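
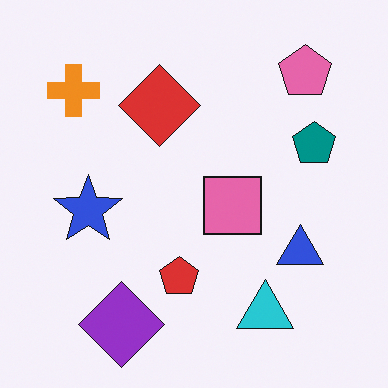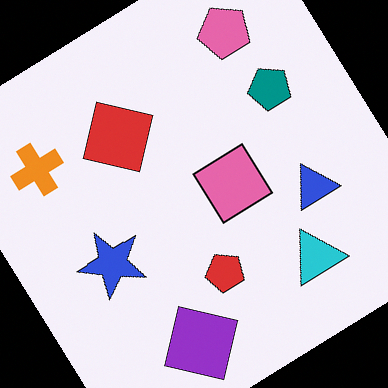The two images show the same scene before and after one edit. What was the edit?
The transformation is: rotated counter-clockwise by a large amount — several tens of degrees.

Every shape is tilted by the same angle and the image corners show triangular fill wedges — a whole-image rotation by a non-right angle.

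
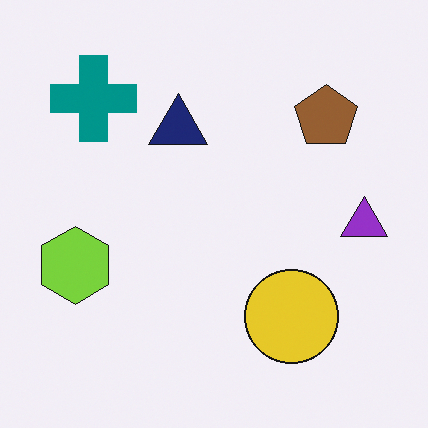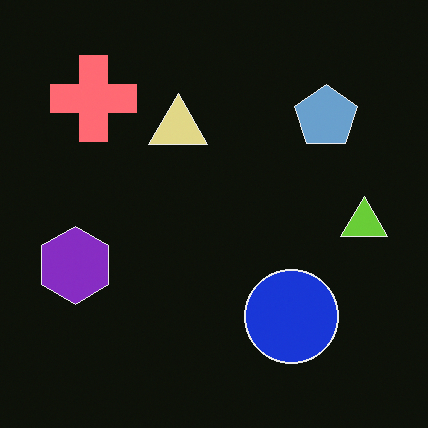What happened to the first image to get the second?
This is the original image color-inverted (negative).

The light background has become dark and every shape's color is its complement — a photographic negative.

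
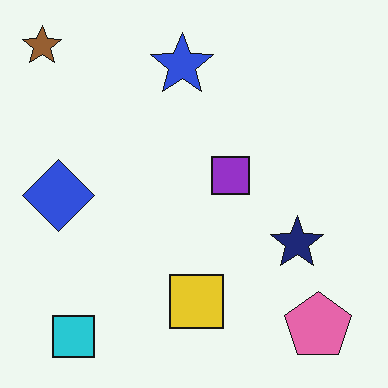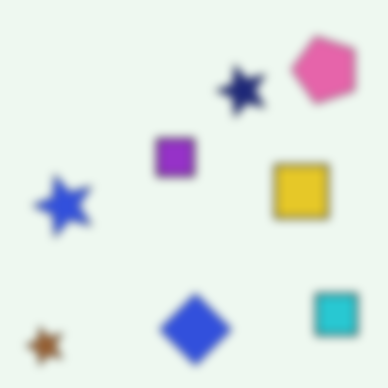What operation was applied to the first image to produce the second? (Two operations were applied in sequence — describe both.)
This is the original image rotated 90° counter-clockwise, then moderately blurred.

The brown star sits in the top-left of the first image and the bottom-left of the second — consistent with a whole-image 90° counter-clockwise rotation. Shape edges and outlines are uniformly softened across the whole image.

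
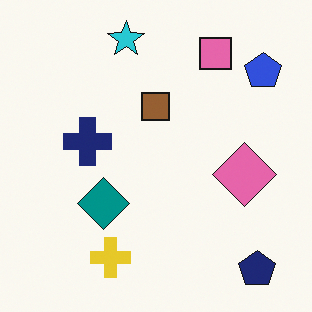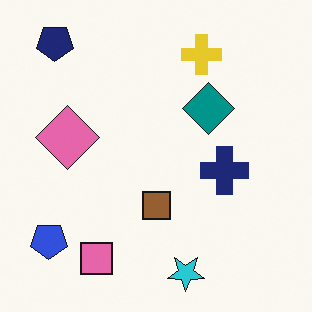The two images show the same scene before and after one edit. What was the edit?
Rotated 180°.

The navy pentagon sits in the bottom-right of the first image and the top-left of the second — consistent with a whole-image 180° rotation.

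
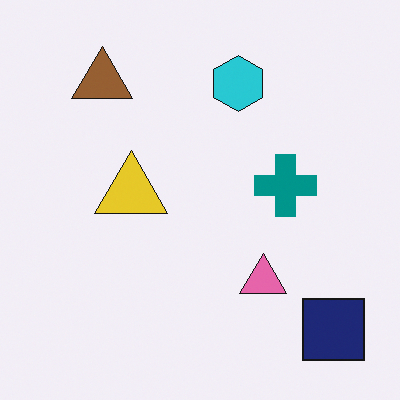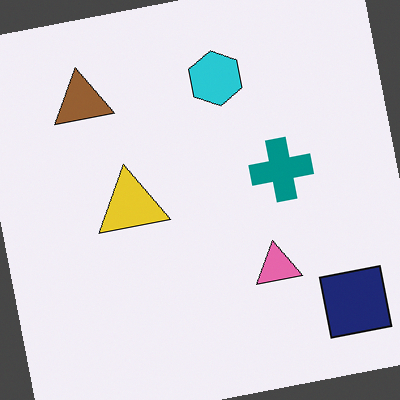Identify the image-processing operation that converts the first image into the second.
Rotated counter-clockwise by a slight angle.

Every shape is tilted by the same angle and the image corners show triangular fill wedges — a whole-image rotation by a non-right angle.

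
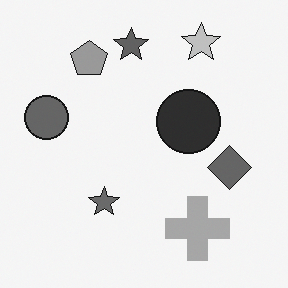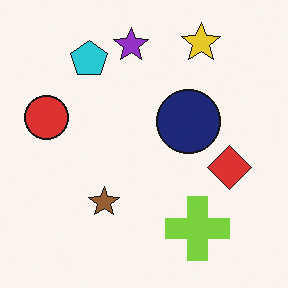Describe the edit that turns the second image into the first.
This is the original image converted to grayscale.

All color is removed — every shape is now a shade of grey.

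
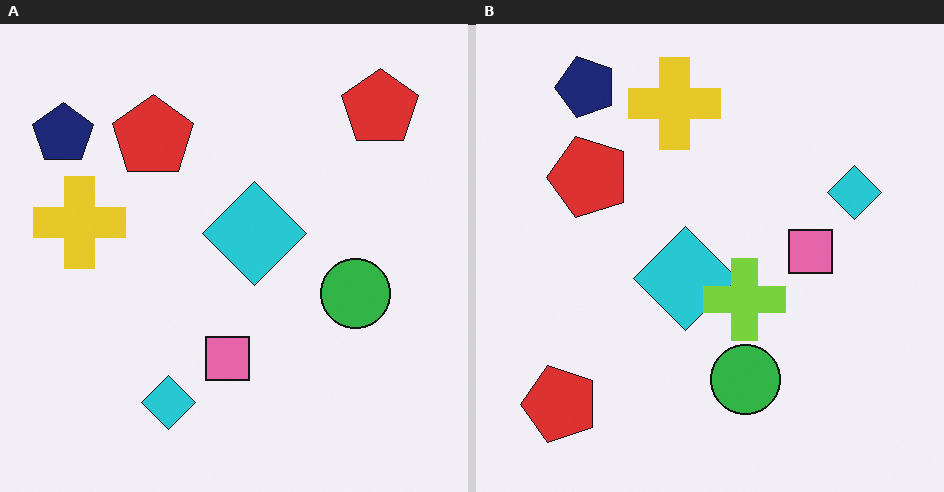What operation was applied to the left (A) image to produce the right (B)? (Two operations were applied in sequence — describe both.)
The image was transposed (reflected across the top-left ↔ bottom-right diagonal), then overlaid with an additional lime cross.

Shapes have swapped their row and column positions — what was in the top-right is now in the bottom-left — a diagonal reflection. A lime cross appears in the right (B) image that is absent from the left (A).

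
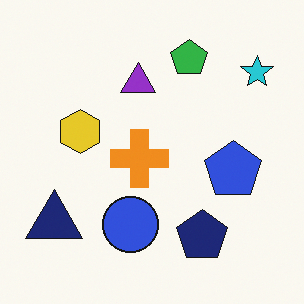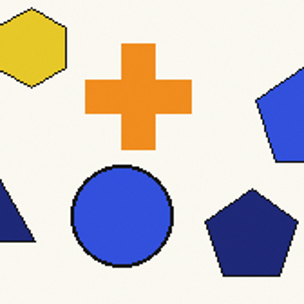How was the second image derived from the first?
The transformation is: cropped to a noticeably smaller region and rescaled.

The visible shapes are larger and the field of view is narrower; shapes near the original edges may be partly or wholly outside the frame — a crop-and-rescale.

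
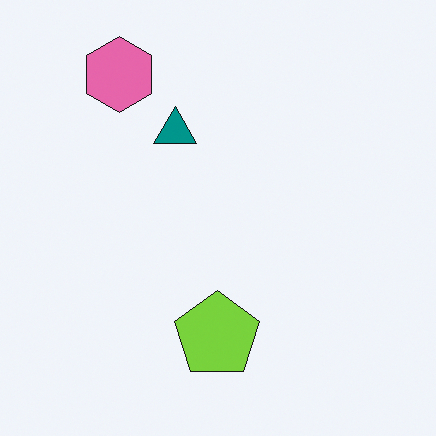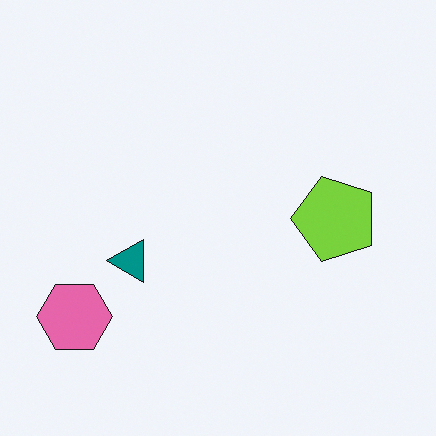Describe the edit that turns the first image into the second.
This is the original image rotated 90° counter-clockwise.

The pink hexagon sits in the top-left of the first image and the bottom-left of the second — consistent with a whole-image 90° counter-clockwise rotation.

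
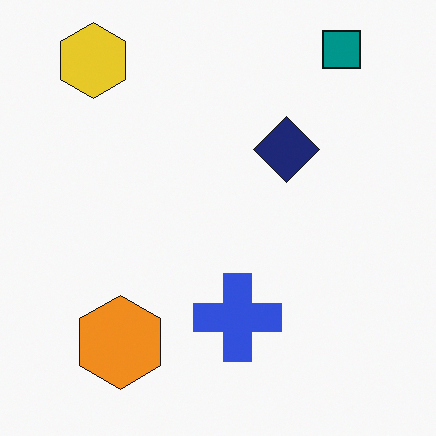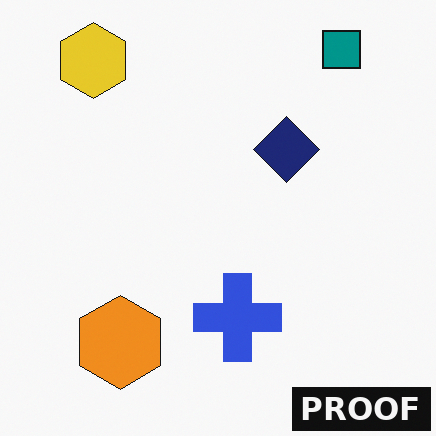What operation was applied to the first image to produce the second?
The image was watermarked with the text "PROOF" in the lower-right corner.

A dark label reading "PROOF" appears in the lower-right corner.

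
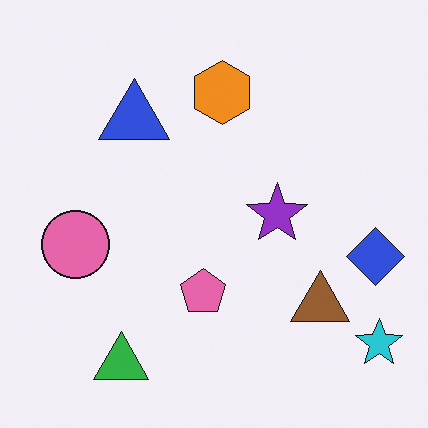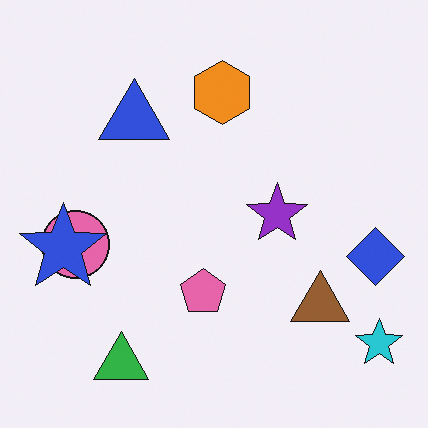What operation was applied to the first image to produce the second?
It was overlaid with an additional blue star.

A blue star appears in the second image that is absent from the first.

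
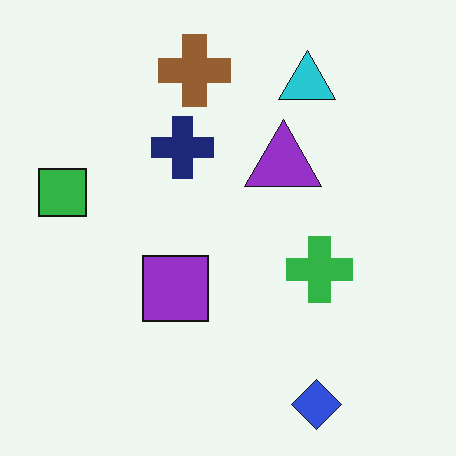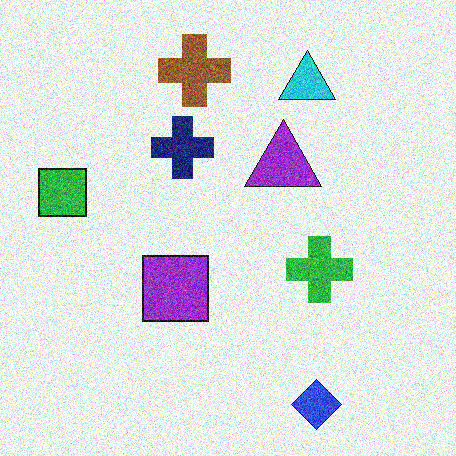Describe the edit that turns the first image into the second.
The transformation is: degraded with heavy additive noise.

Random speckle covers the whole image, including the flat background.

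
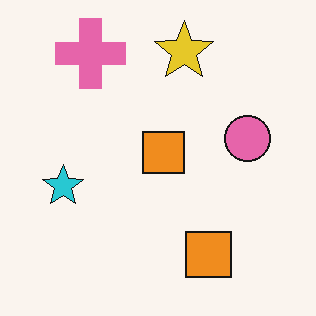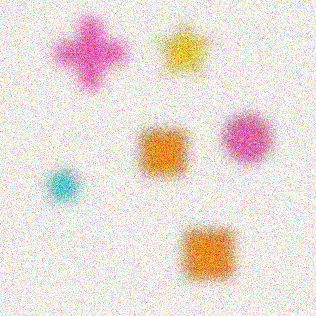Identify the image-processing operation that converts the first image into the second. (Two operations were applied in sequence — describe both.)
The image was strongly gaussian-blurred, then degraded with heavy additive noise.

Shape edges and outlines are uniformly softened across the whole image. Random speckle covers the whole image, including the flat background.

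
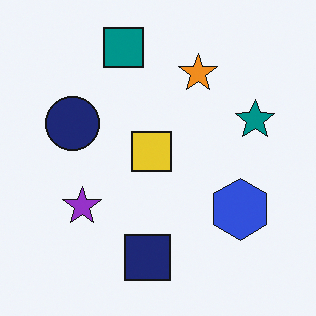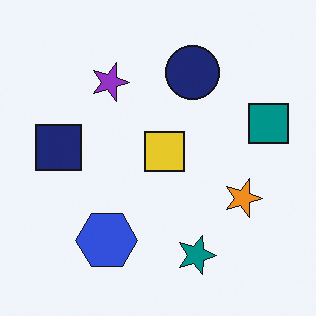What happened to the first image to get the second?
Rotated 90° clockwise.

The teal square sits in the top of the first image and the right of the second — consistent with a whole-image 90° clockwise rotation.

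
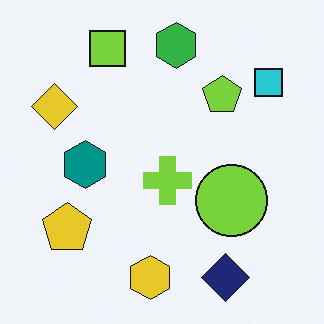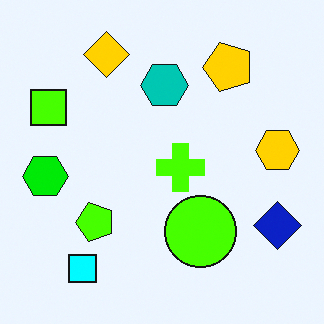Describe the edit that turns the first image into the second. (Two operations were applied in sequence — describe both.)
The second image is the first heavily oversaturated, then transposed (reflected across the top-left ↔ bottom-right diagonal).

All colors are more vivid — a global saturation change. Shapes have swapped their row and column positions — what was in the top-right is now in the bottom-left — a diagonal reflection.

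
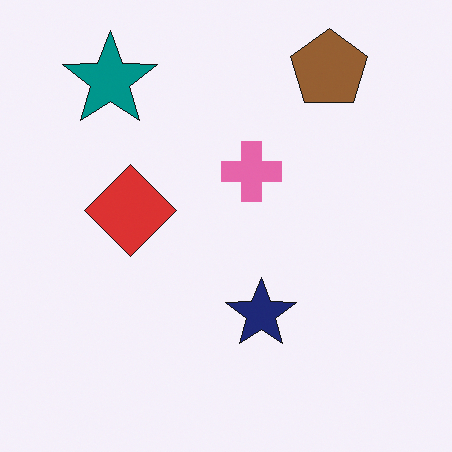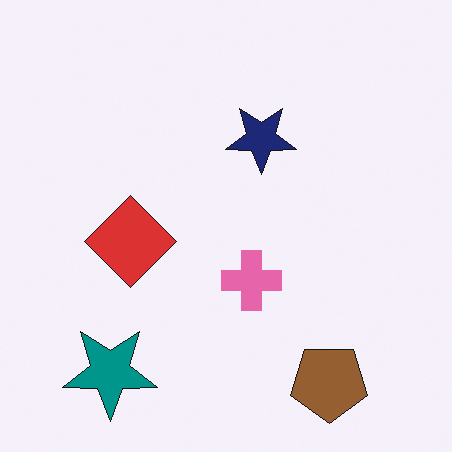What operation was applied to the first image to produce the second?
The image was flipped vertically (top ↔ bottom).

The brown pentagon is in the top-right of the first image and the bottom-right of the second — shapes on opposite sides of the horizontal midline have swapped in a mirror flip.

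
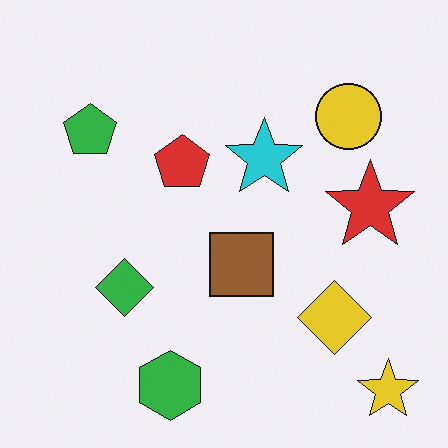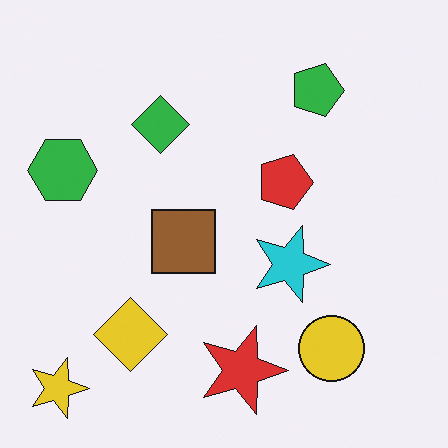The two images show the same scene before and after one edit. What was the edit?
It was rotated 90° clockwise.

The yellow star sits in the bottom-right of the first image and the bottom-left of the second — consistent with a whole-image 90° clockwise rotation.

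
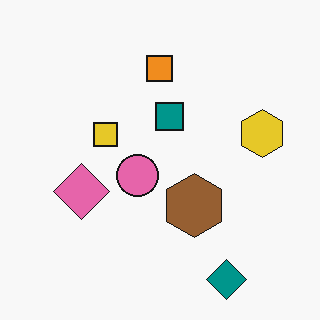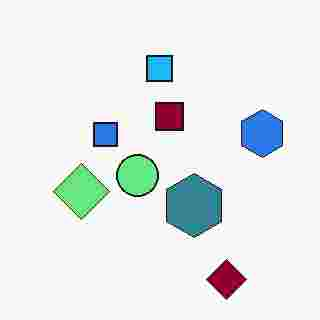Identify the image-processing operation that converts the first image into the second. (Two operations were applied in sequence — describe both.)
The second image is the first hue-shifted through roughly half the color wheel, then heavily JPEG-compressed with obvious blocking artifacts.

Every shape's color has rotated by the same amount around the hue wheel — a uniform hue shift. Blocky 8×8 compression artifacts appear around shape edges and the flat background shows ringing — characteristic JPEG degradation.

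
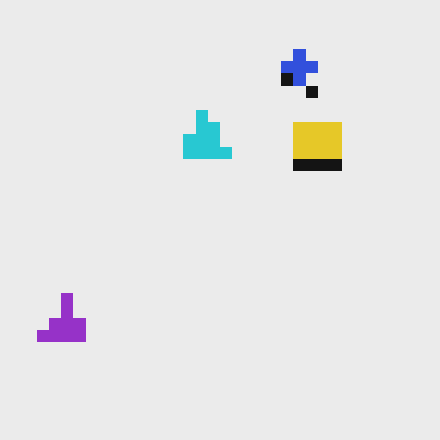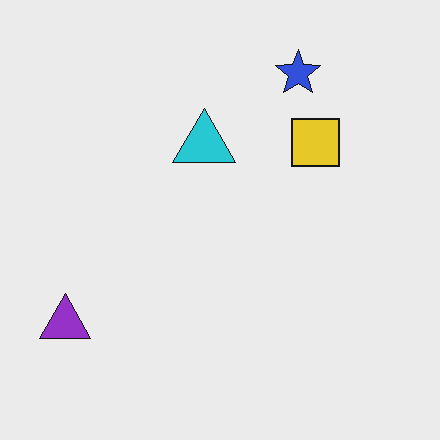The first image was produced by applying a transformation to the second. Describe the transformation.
Coarsely pixelated.

Shapes are reduced to large square blocks; fine edges and outlines are lost — a downscale-then-upscale (mosaic) effect.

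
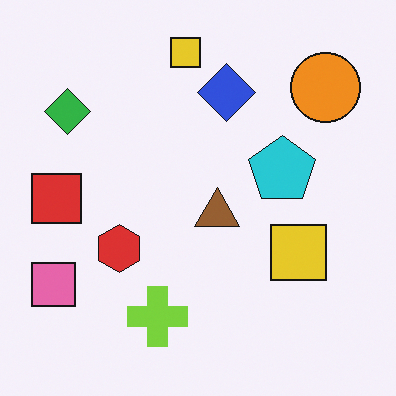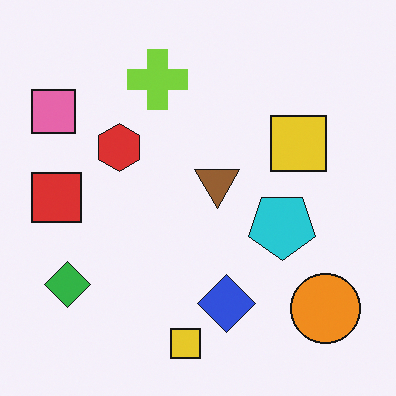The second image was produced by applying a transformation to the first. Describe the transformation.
The transformation is: flipped vertically (top ↔ bottom).

The lime cross is in the bottom of the first image and the top of the second — shapes on opposite sides of the horizontal midline have swapped in a mirror flip.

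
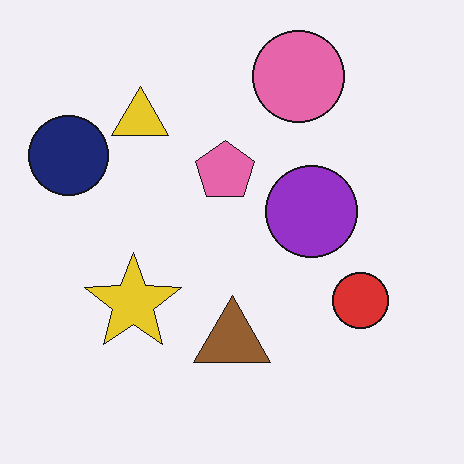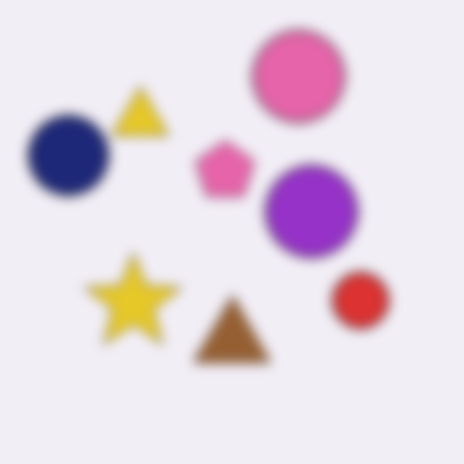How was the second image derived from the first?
The transformation is: heavily blurred.

Shape edges and outlines are uniformly softened across the whole image.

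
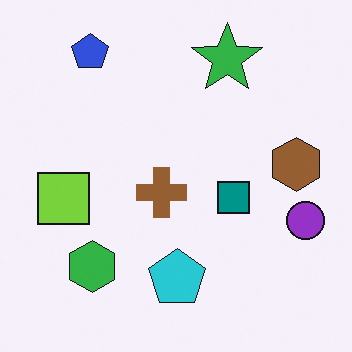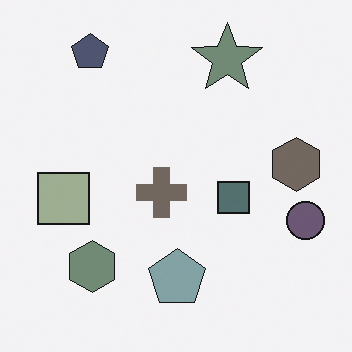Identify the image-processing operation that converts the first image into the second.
The transformation is: made much more muted (saturation change).

All colors are more muted and greyish — a global saturation change.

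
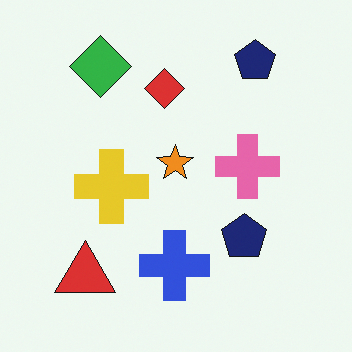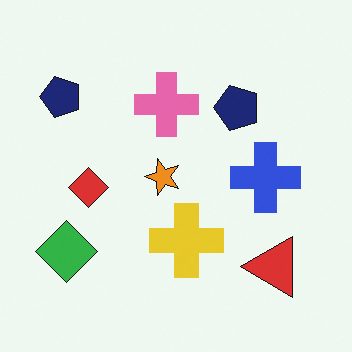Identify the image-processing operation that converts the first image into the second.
It was rotated 90° counter-clockwise.

The red triangle sits in the bottom-left of the first image and the bottom-right of the second — consistent with a whole-image 90° counter-clockwise rotation.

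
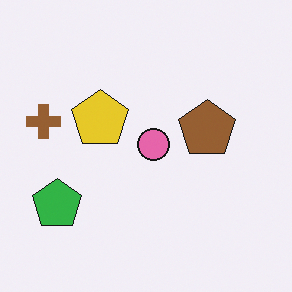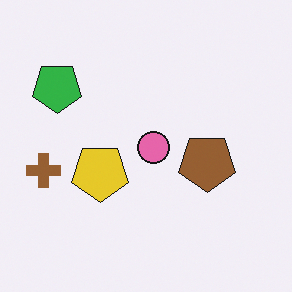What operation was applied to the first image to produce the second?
This is the original image flipped vertically (top ↔ bottom).

The green pentagon is in the bottom-left of the first image and the top-left of the second — shapes on opposite sides of the horizontal midline have swapped in a mirror flip.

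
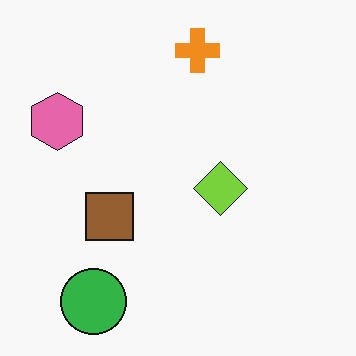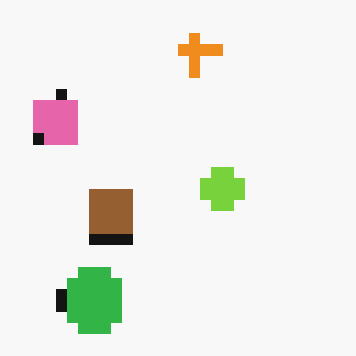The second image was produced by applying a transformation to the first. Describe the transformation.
The transformation is: heavily pixelated into large blocks.

Shapes are reduced to large square blocks; fine edges and outlines are lost — a downscale-then-upscale (mosaic) effect.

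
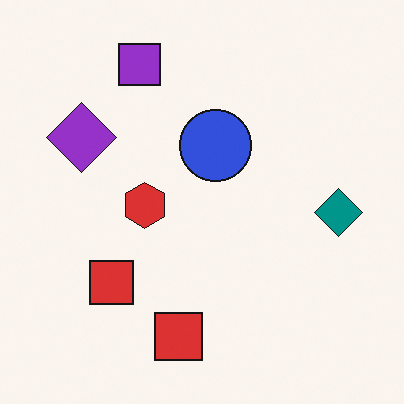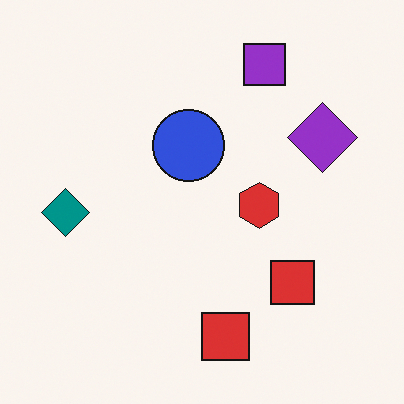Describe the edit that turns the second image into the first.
The first image is the second flipped horizontally (left ↔ right).

The teal diamond is in the left of the second image and the right of the first — shapes on opposite sides of the vertical midline have swapped in a mirror flip.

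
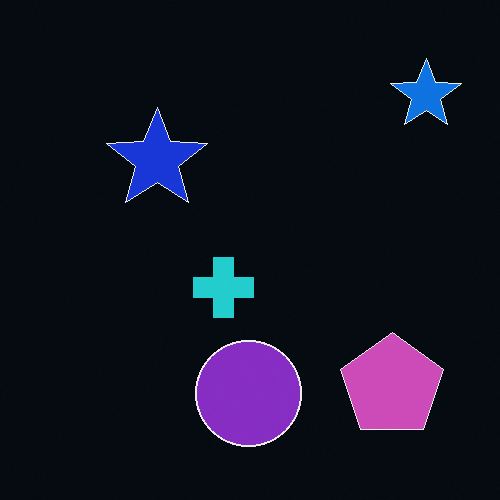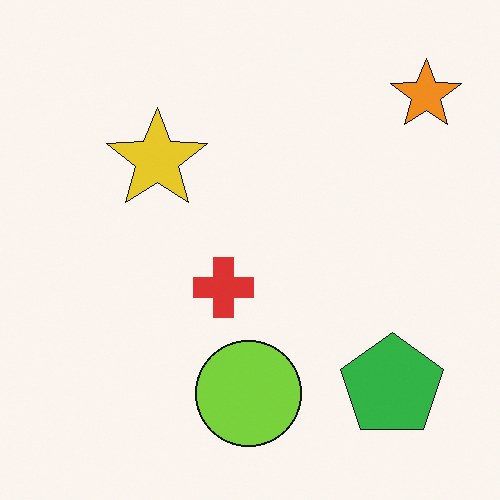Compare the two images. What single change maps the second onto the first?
Color-inverted (negative).

The light background has become dark and every shape's color is its complement — a photographic negative.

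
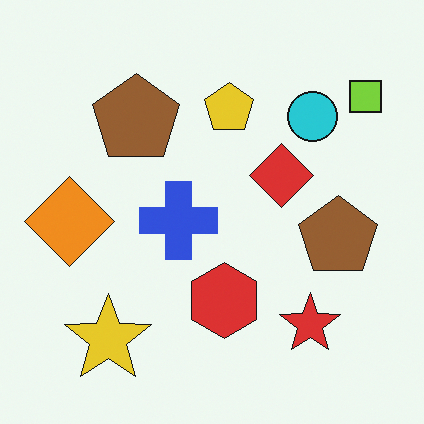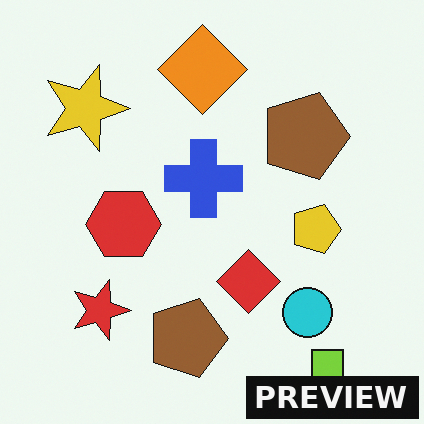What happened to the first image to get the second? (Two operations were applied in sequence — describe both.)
The transformation is: rotated 90° clockwise, then watermarked with the text "PREVIEW" in the lower-right corner.

The lime square sits in the top-right of the first image and the bottom-right of the second — consistent with a whole-image 90° clockwise rotation. A dark label reading "PREVIEW" appears in the lower-right corner.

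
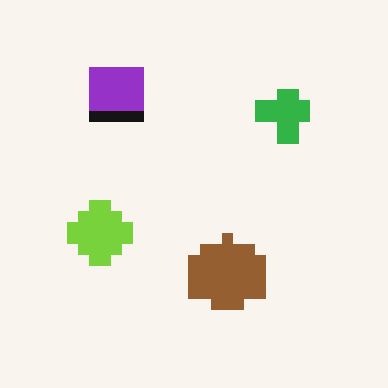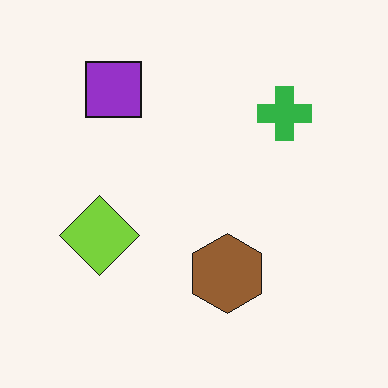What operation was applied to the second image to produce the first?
The transformation is: heavily pixelated into large blocks.

Shapes are reduced to large square blocks; fine edges and outlines are lost — a downscale-then-upscale (mosaic) effect.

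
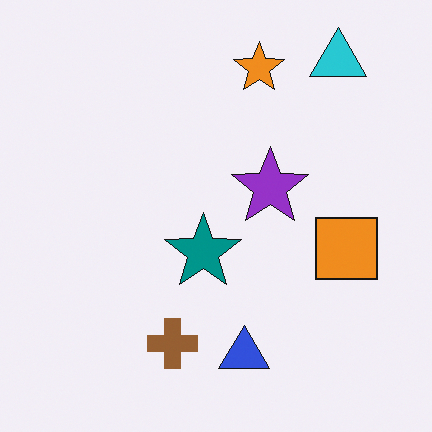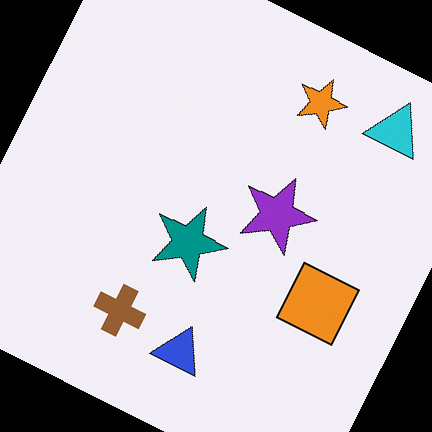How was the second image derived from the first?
The transformation is: rotated clockwise by a moderate amount.

Every shape is tilted by the same angle and the image corners show triangular fill wedges — a whole-image rotation by a non-right angle.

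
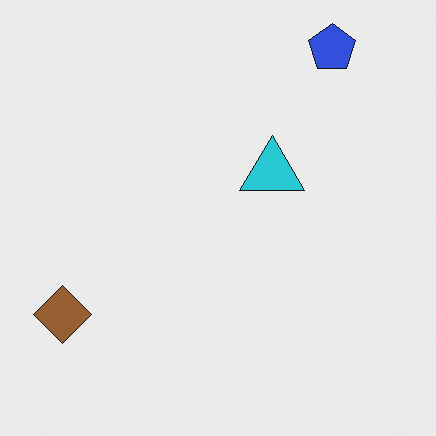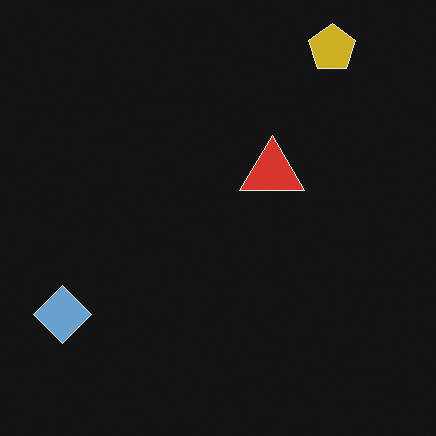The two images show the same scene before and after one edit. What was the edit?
The transformation is: color-inverted (negative).

The light background has become dark and every shape's color is its complement — a photographic negative.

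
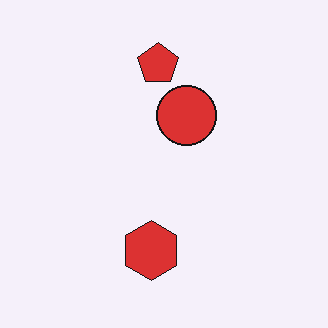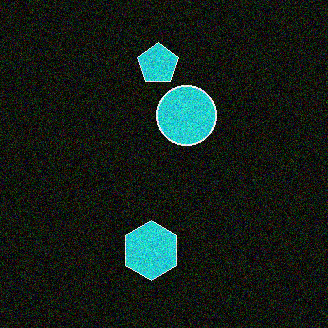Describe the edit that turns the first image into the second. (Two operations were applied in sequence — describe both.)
The image was color-inverted (negative), then degraded with visible gaussian noise.

The light background has become dark and every shape's color is its complement — a photographic negative. Random speckle covers the whole image, including the flat background.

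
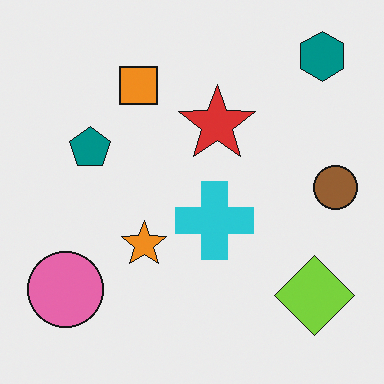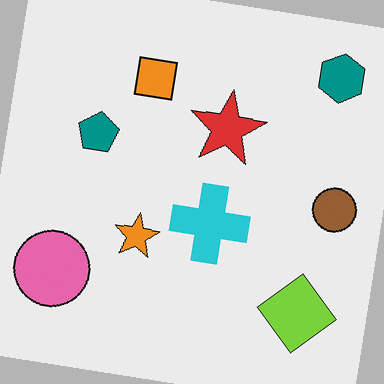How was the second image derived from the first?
The second image is the first rotated clockwise by a few degrees.

Every shape is tilted by the same angle and the image corners show triangular fill wedges — a whole-image rotation by a non-right angle.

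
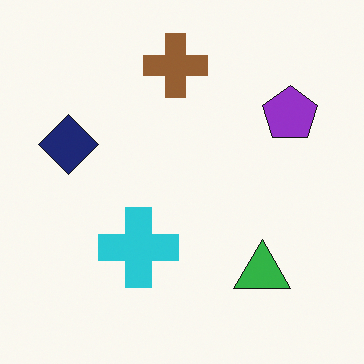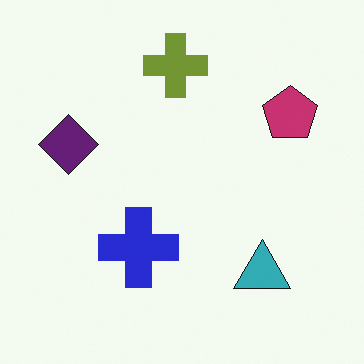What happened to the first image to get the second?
The second image is the first hue-shifted by a small amount.

Every shape's color has rotated by the same amount around the hue wheel — a uniform hue shift.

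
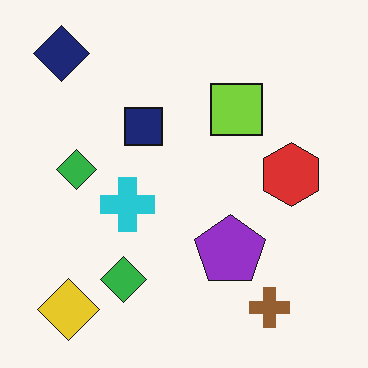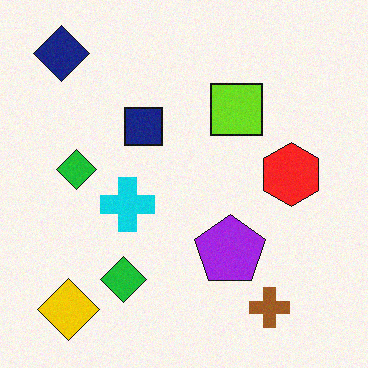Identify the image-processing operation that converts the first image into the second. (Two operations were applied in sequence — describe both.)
The transformation is: degraded with subtle gaussian noise, then slightly oversaturated.

Random speckle covers the whole image, including the flat background. All colors are more vivid — a global saturation change.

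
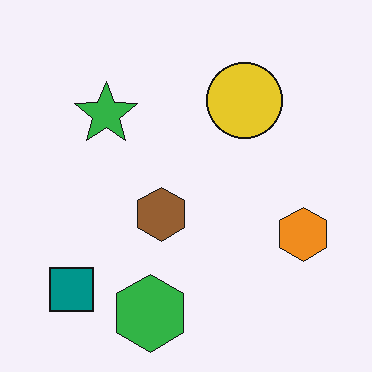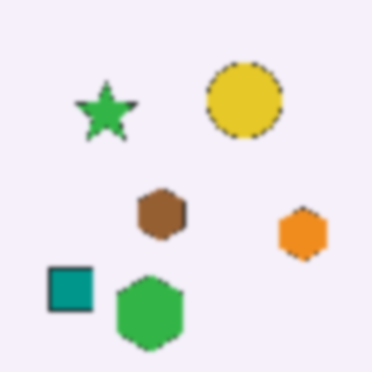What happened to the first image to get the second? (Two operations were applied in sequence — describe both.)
The image was mildly pixelated, then given a subtle gaussian blur.

Shapes are reduced to large square blocks; fine edges and outlines are lost — a downscale-then-upscale (mosaic) effect. Shape edges and outlines are uniformly softened across the whole image.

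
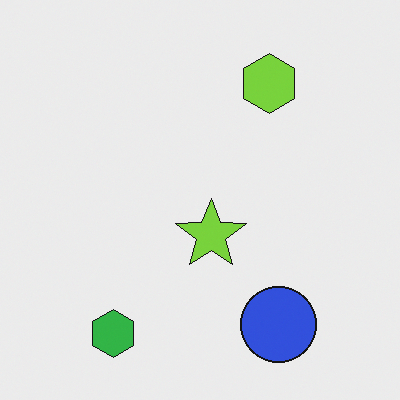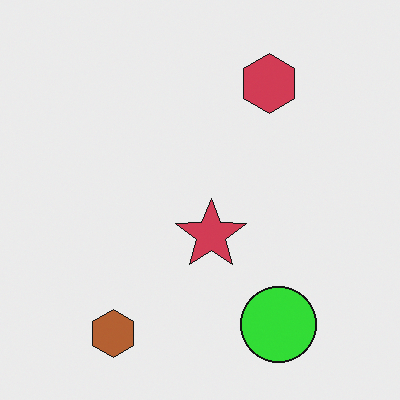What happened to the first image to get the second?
This is the original image hue-shifted by a large amount.

Every shape's color has rotated by the same amount around the hue wheel — a uniform hue shift.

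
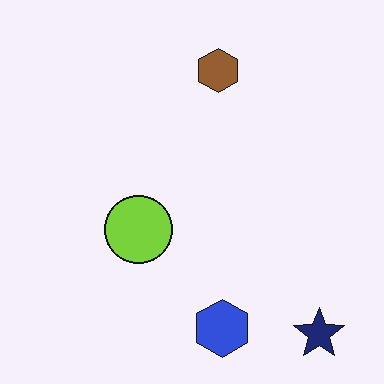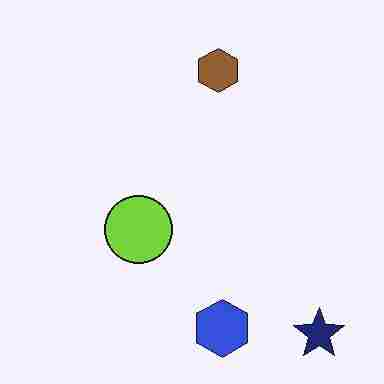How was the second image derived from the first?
It was degraded with heavy JPEG compression.

Blocky 8×8 compression artifacts appear around shape edges and the flat background shows ringing — characteristic JPEG degradation.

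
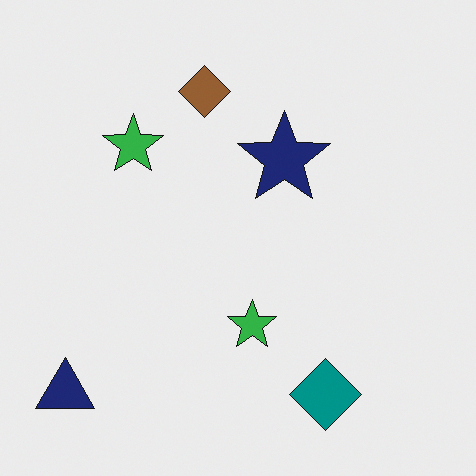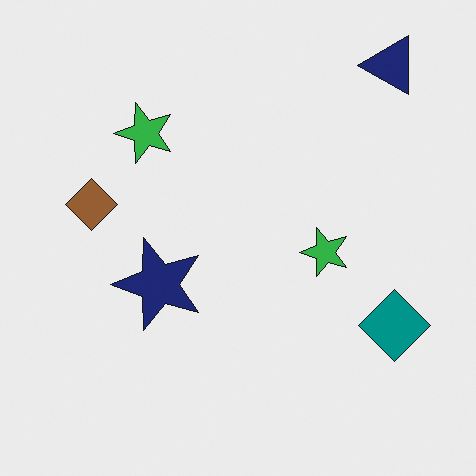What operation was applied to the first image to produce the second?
This is the original image transposed (reflected across the top-left ↔ bottom-right diagonal).

Shapes have swapped their row and column positions — what was in the top-right is now in the bottom-left — a diagonal reflection.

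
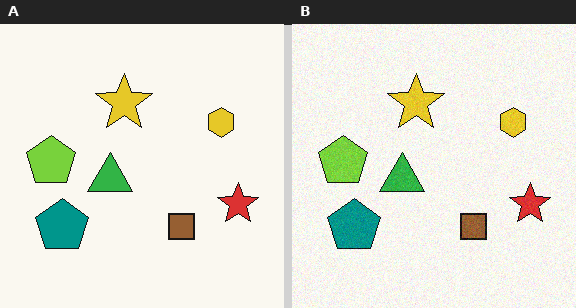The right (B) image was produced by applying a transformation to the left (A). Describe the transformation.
It was degraded with subtle gaussian noise.

Random speckle covers the whole image, including the flat background.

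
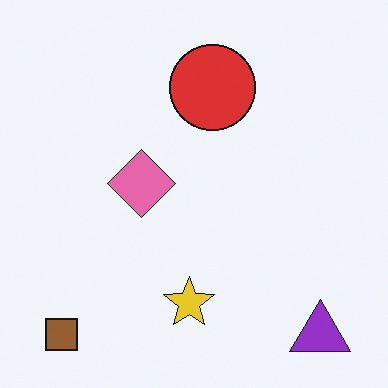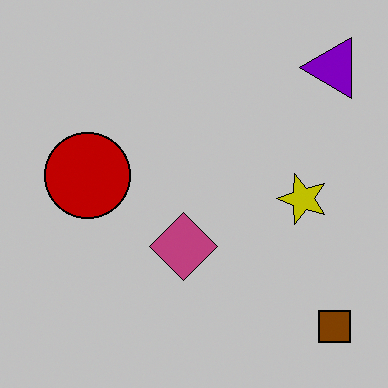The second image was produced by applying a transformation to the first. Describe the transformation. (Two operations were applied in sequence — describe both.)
It was rotated 90° counter-clockwise, then aggressively posterized.

The brown square sits in the bottom-left of the first image and the bottom-right of the second — consistent with a whole-image 90° counter-clockwise rotation. Each flat color has snapped to a coarser quantized level — most visibly, the near-white background has dropped to a flat grey.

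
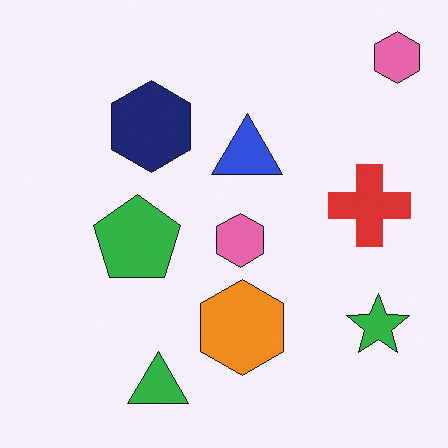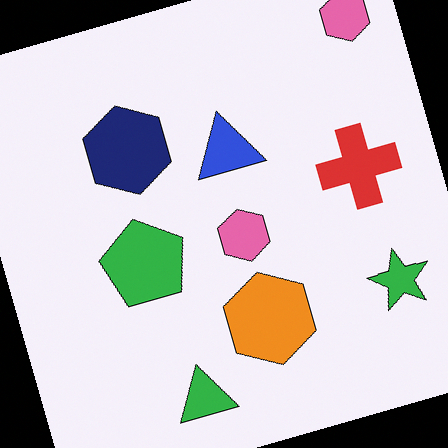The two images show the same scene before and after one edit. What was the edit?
Rotated counter-clockwise by a clearly visible amount.

Every shape is tilted by the same angle and the image corners show triangular fill wedges — a whole-image rotation by a non-right angle.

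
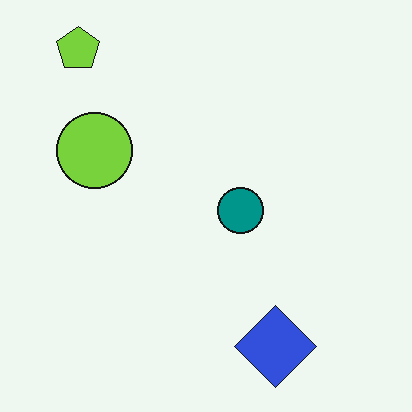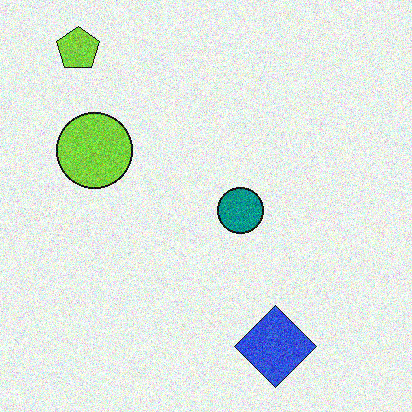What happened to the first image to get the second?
It was degraded with visible gaussian noise.

Random speckle covers the whole image, including the flat background.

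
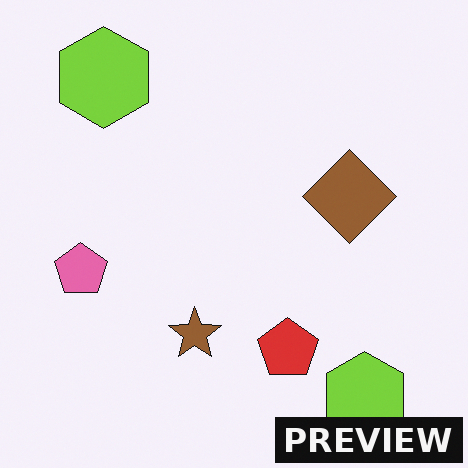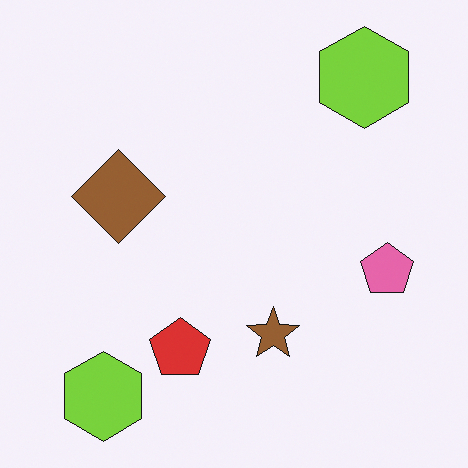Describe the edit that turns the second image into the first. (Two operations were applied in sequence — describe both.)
The image was flipped horizontally (left ↔ right), then watermarked with the text "PREVIEW" in the lower-right corner.

The pink pentagon is in the right of the second image and the left of the first — shapes on opposite sides of the vertical midline have swapped in a mirror flip. A dark label reading "PREVIEW" appears in the lower-right corner.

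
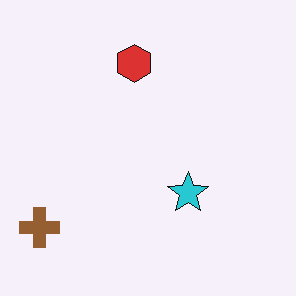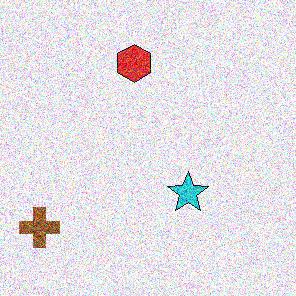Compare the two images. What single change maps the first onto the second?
The image was degraded with strong gaussian noise.

Random speckle covers the whole image, including the flat background.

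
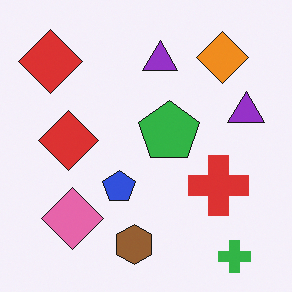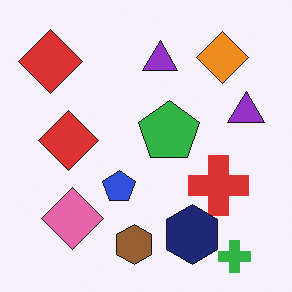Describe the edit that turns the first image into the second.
This is the original image overlaid with an additional navy hexagon.

A navy hexagon appears in the second image that is absent from the first.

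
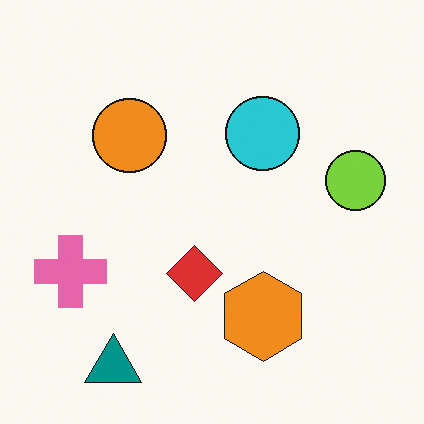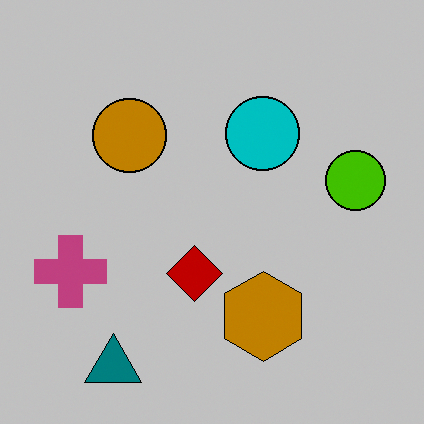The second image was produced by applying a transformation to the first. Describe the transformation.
It was heavily posterized to just a handful of flat colors.

Each flat color has snapped to a coarser quantized level — most visibly, the near-white background has dropped to a flat grey.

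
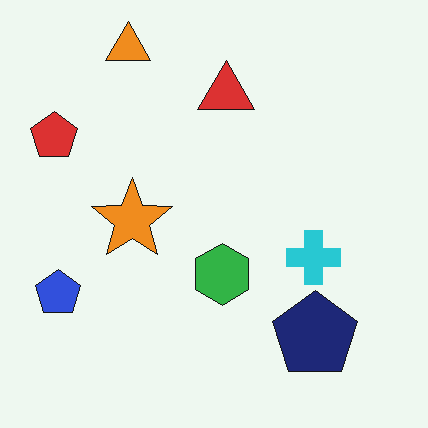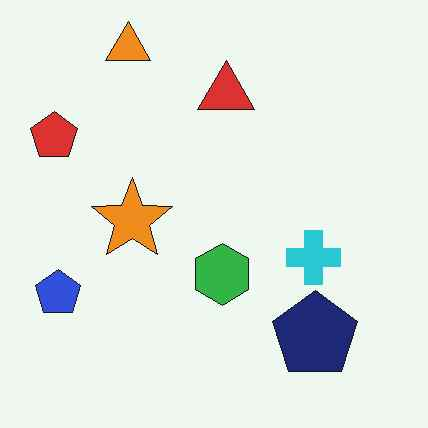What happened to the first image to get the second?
Given moderate JPEG compression.

Blocky 8×8 compression artifacts appear around shape edges and the flat background shows ringing — characteristic JPEG degradation.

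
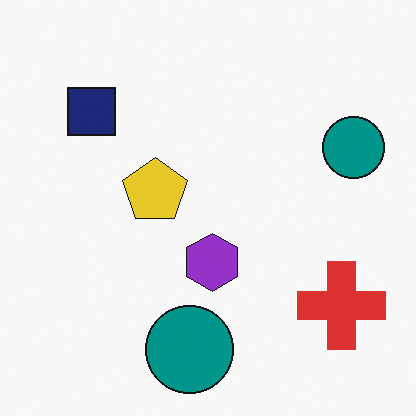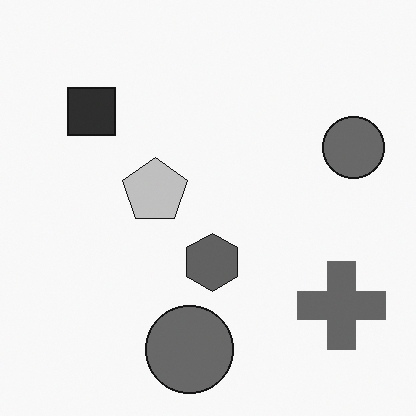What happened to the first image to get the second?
It was converted to grayscale.

All color is removed — every shape is now a shade of grey.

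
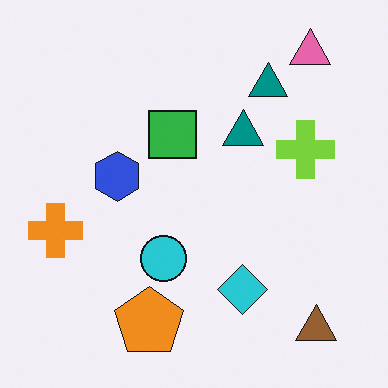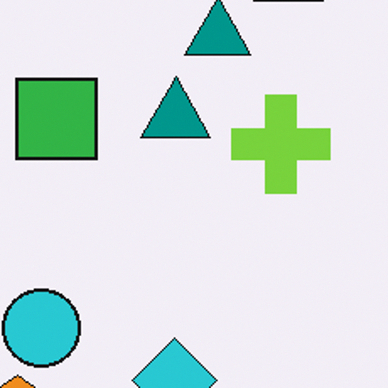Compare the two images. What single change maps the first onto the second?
The transformation is: cropped tightly and scaled back up.

The visible shapes are larger and the field of view is narrower; shapes near the original edges may be partly or wholly outside the frame — a crop-and-rescale.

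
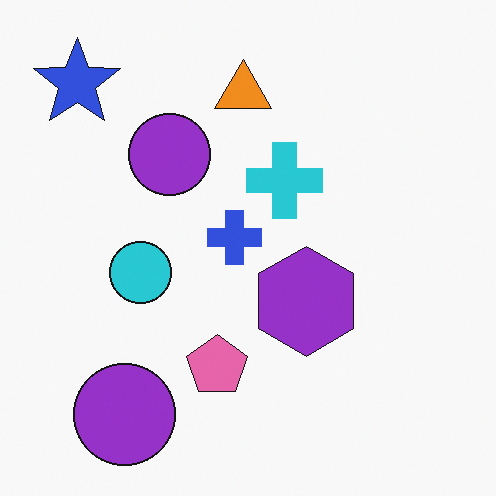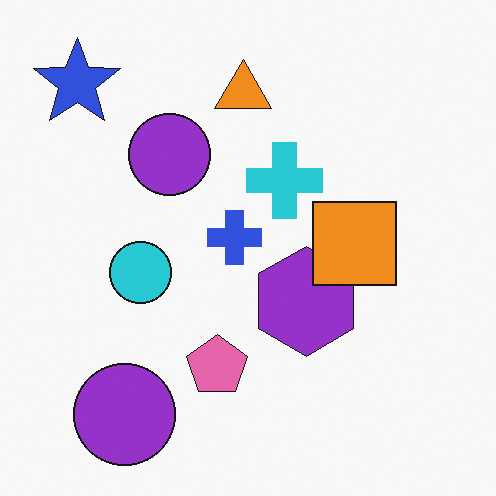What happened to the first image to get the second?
Overlaid with an additional orange square.

An orange square appears in the second image that is absent from the first.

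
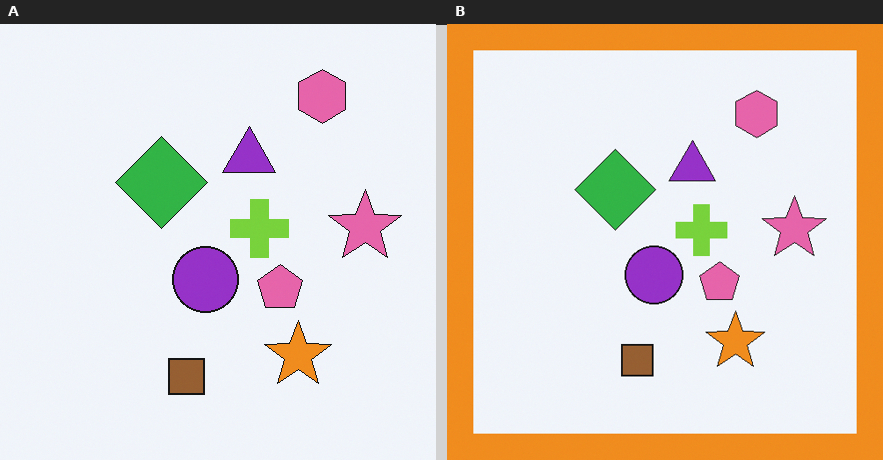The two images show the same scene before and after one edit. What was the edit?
The right (B) image is the left (A) framed with a orange border.

A solid orange frame runs around the edge of the right (B) image, with the content slightly shrunk inside it.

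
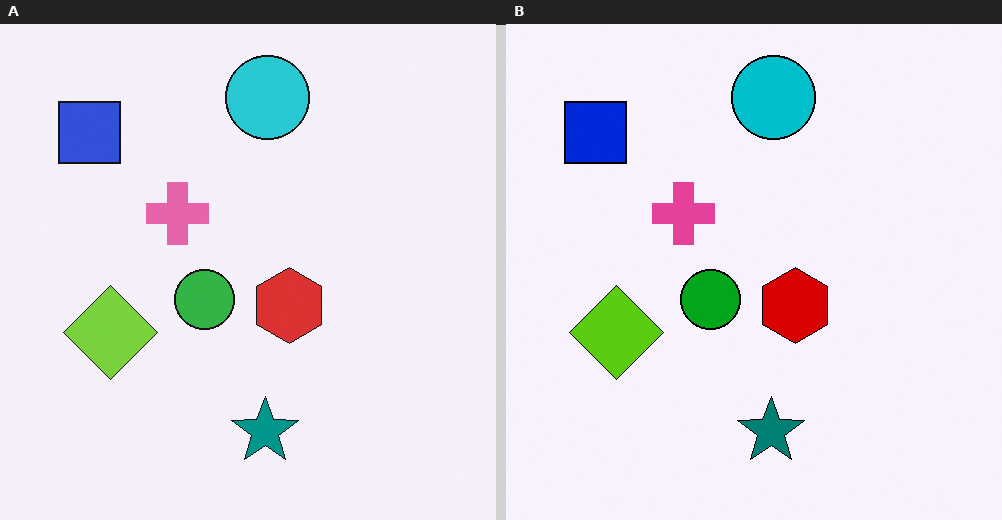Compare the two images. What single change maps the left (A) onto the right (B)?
The right (B) image is the left (A) given slightly increased contrast.

Tones are pushed away from mid-grey across the whole image — a global contrast change.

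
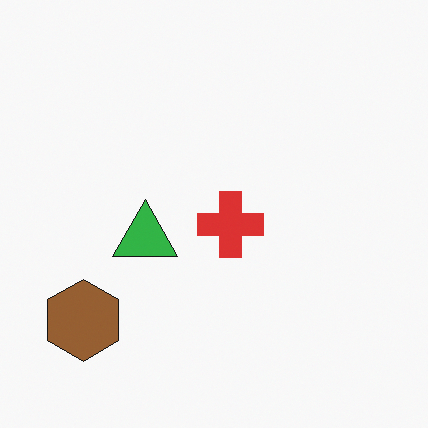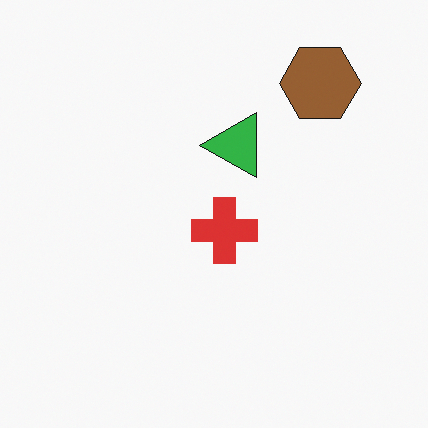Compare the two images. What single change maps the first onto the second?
The image was transposed (reflected across the top-left ↔ bottom-right diagonal).

Shapes have swapped their row and column positions — what was in the top-right is now in the bottom-left — a diagonal reflection.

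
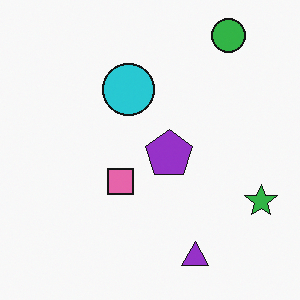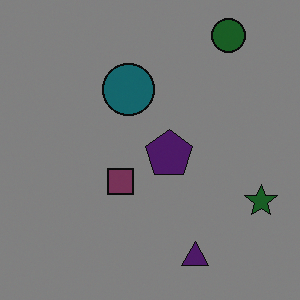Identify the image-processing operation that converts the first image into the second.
The second image is the first substantially darkened.

Every pixel — background and shapes alike — is uniformly darkened.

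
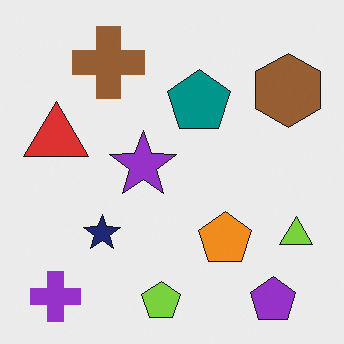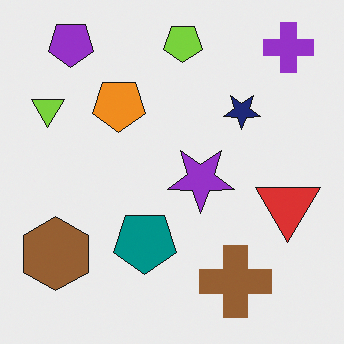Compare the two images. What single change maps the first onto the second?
The second image is the first rotated 180°.

The purple cross sits in the bottom-left of the first image and the top-right of the second — consistent with a whole-image 180° rotation.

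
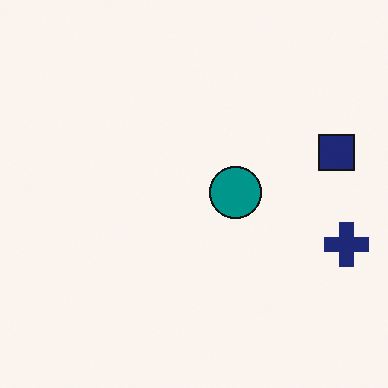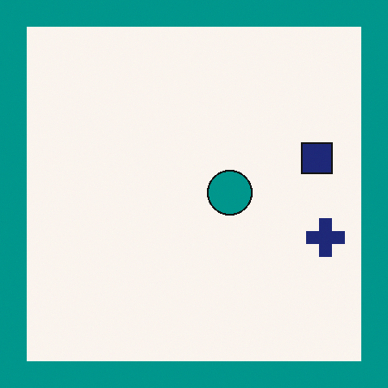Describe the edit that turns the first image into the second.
Framed with a teal border.

A solid teal frame runs around the edge of the second image, with the content slightly shrunk inside it.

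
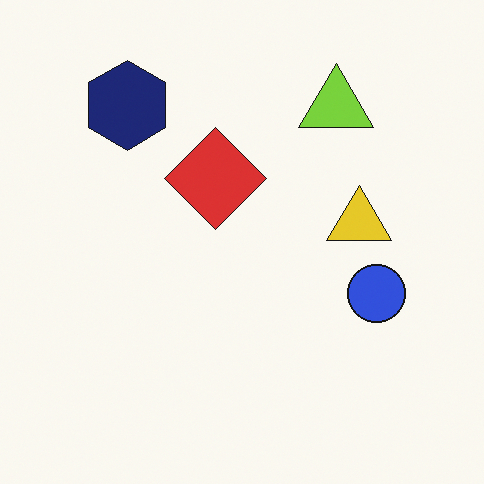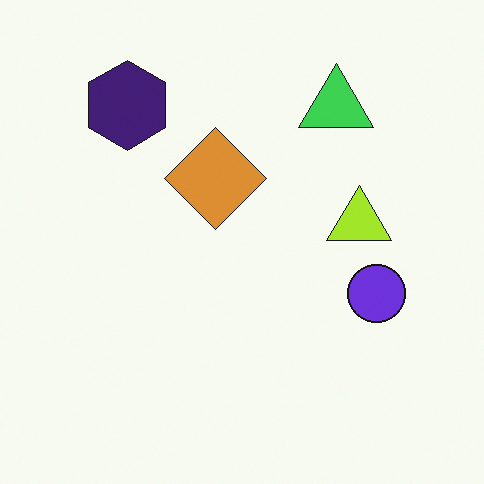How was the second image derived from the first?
The second image is the first hue-shifted slightly.

Every shape's color has rotated by the same amount around the hue wheel — a uniform hue shift.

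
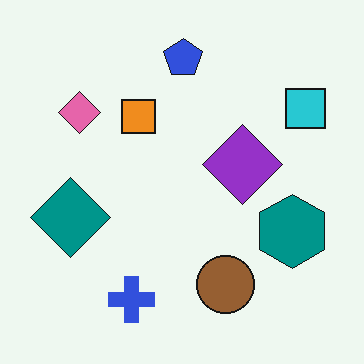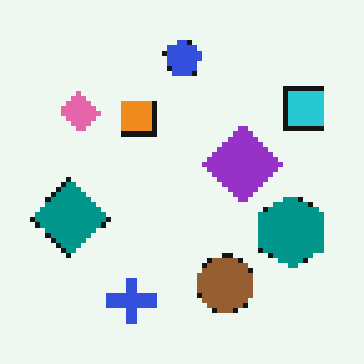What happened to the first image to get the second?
The image was mildly pixelated.

Shapes are reduced to large square blocks; fine edges and outlines are lost — a downscale-then-upscale (mosaic) effect.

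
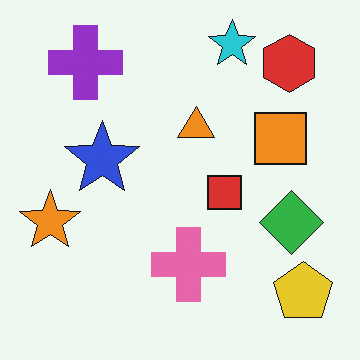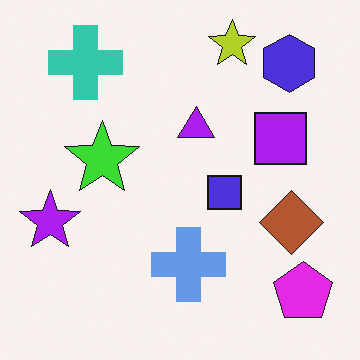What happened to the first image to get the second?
Hue-shifted by a large amount.

Every shape's color has rotated by the same amount around the hue wheel — a uniform hue shift.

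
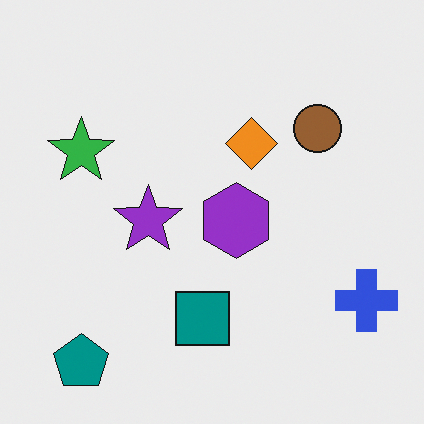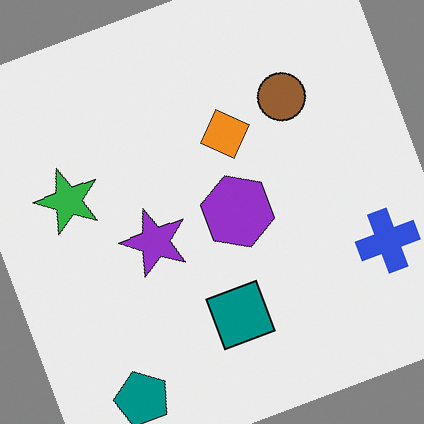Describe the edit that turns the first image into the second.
Rotated counter-clockwise by a clearly visible amount.

Every shape is tilted by the same angle and the image corners show triangular fill wedges — a whole-image rotation by a non-right angle.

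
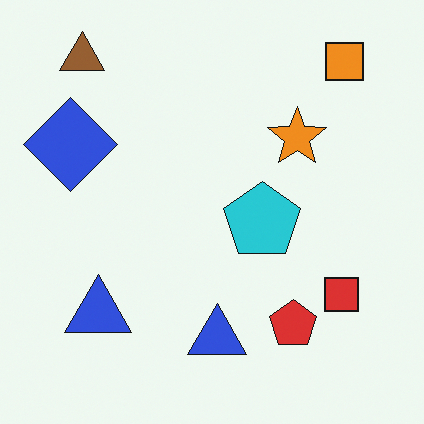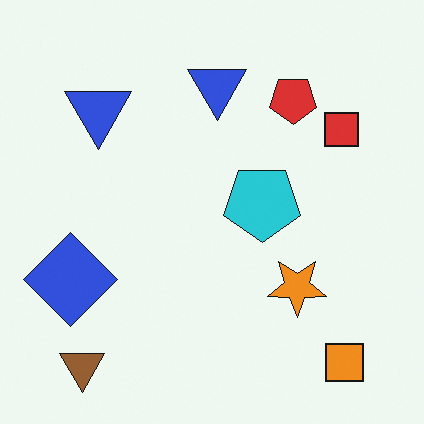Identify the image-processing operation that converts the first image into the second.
Flipped vertically (top ↔ bottom).

The brown triangle is in the top-left of the first image and the bottom-left of the second — shapes on opposite sides of the horizontal midline have swapped in a mirror flip.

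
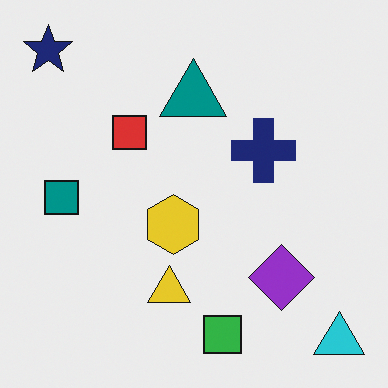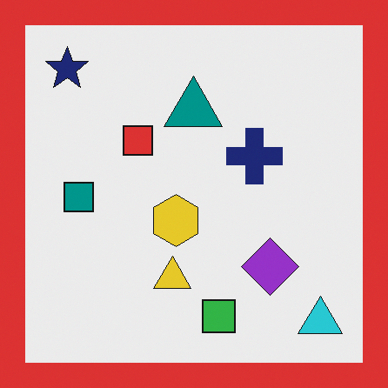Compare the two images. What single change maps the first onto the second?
This is the original image framed with a red border.

A solid red frame runs around the edge of the second image, with the content slightly shrunk inside it.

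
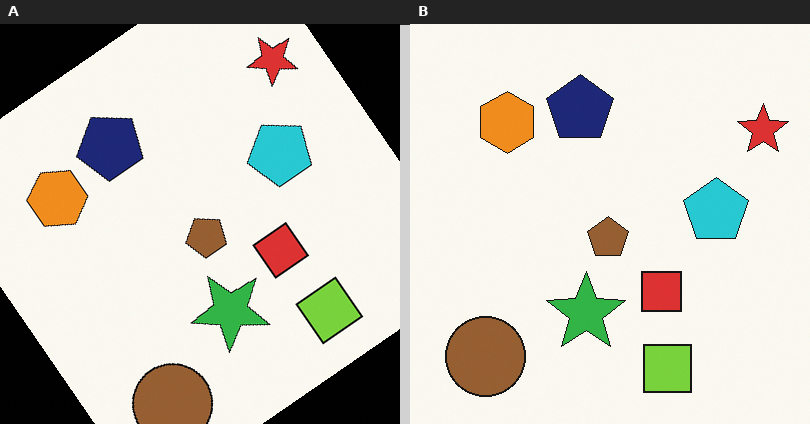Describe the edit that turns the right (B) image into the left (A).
The transformation is: rotated counter-clockwise by a large amount — several tens of degrees.

Every shape is tilted by the same angle and the image corners show triangular fill wedges — a whole-image rotation by a non-right angle.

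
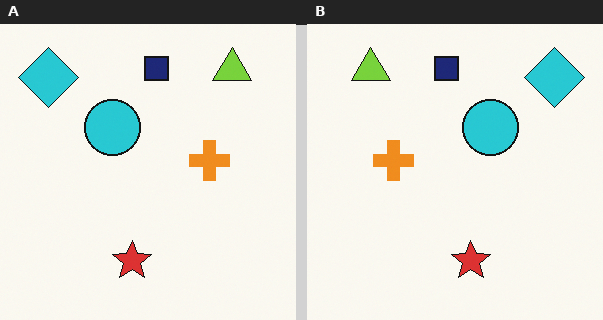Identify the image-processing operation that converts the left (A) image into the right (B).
It was flipped horizontally (left ↔ right).

The cyan diamond is in the top-left of the left (A) image and the top-right of the right (B) — shapes on opposite sides of the vertical midline have swapped in a mirror flip.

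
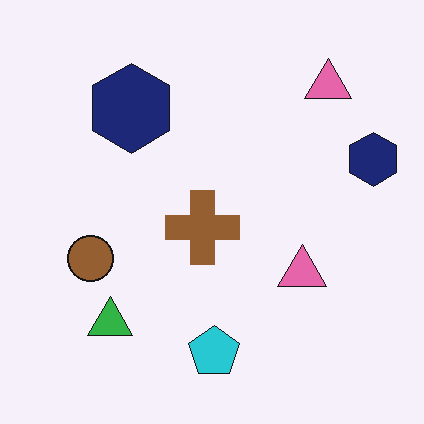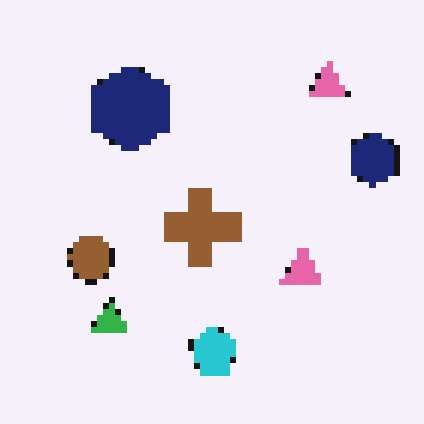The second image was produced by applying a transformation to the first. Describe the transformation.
This is the original image moderately pixelated.

Shapes are reduced to large square blocks; fine edges and outlines are lost — a downscale-then-upscale (mosaic) effect.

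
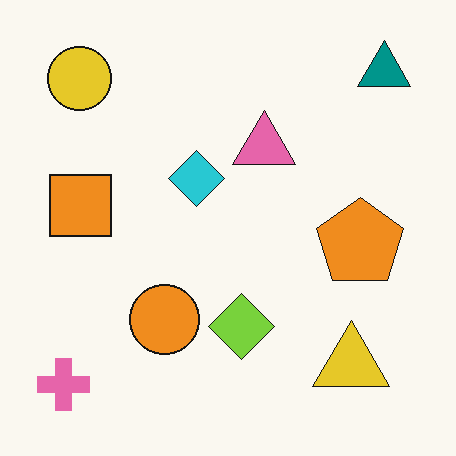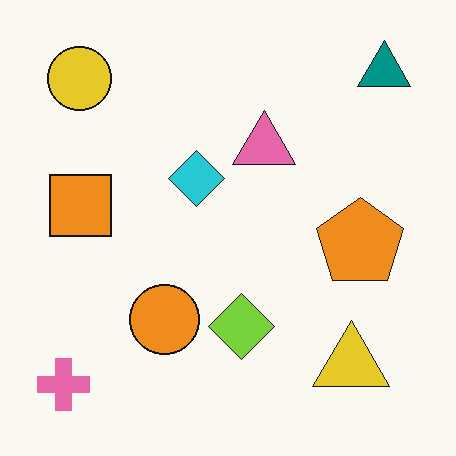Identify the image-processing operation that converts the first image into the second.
Given moderate JPEG compression.

Blocky 8×8 compression artifacts appear around shape edges and the flat background shows ringing — characteristic JPEG degradation.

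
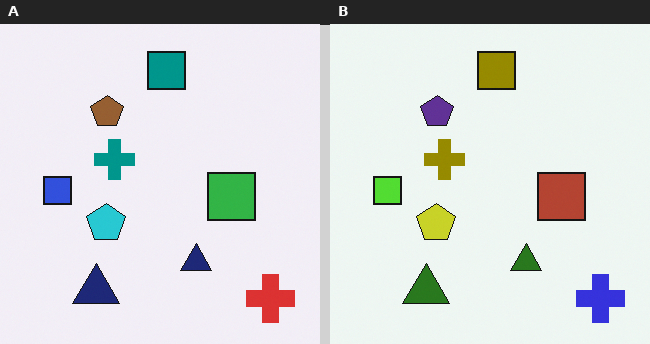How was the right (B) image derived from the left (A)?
This is the original image hue-shifted through roughly half the color wheel.

Every shape's color has rotated by the same amount around the hue wheel — a uniform hue shift.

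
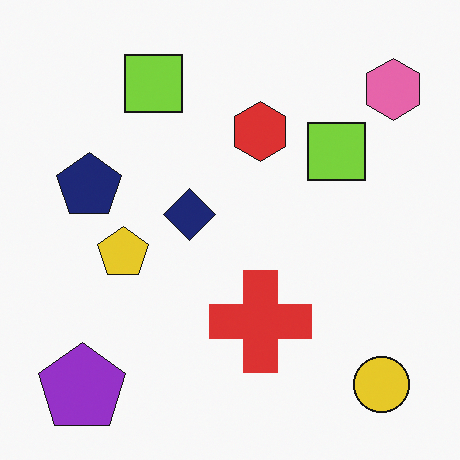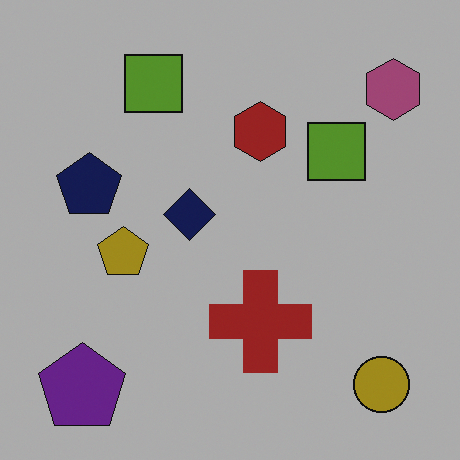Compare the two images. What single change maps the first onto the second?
The transformation is: substantially darkened.

Every pixel — background and shapes alike — is uniformly darkened.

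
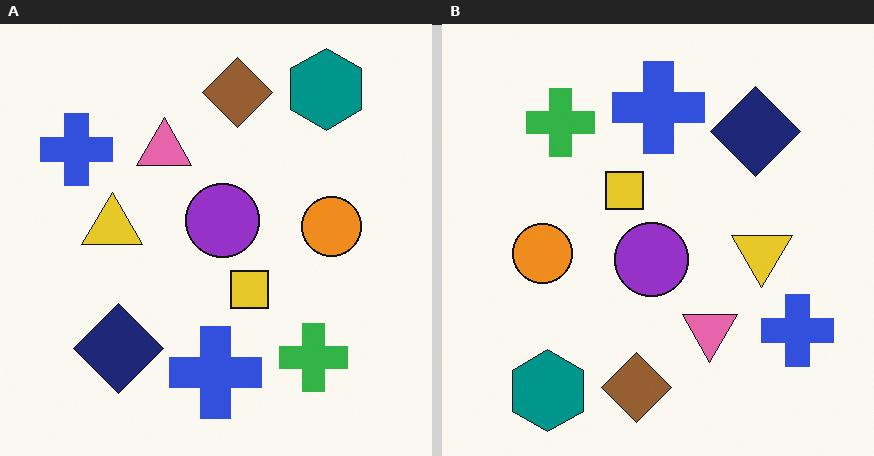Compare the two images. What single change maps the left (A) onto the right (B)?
This is the original image rotated 180°.

The teal hexagon sits in the top-right of the left (A) image and the bottom-left of the right (B) — consistent with a whole-image 180° rotation.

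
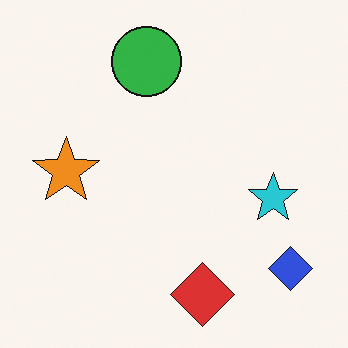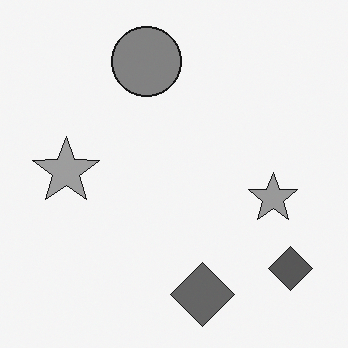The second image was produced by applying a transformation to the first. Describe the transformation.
It was converted to grayscale.

All color is removed — every shape is now a shade of grey.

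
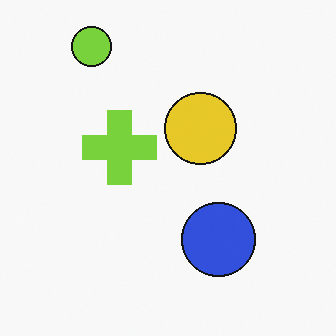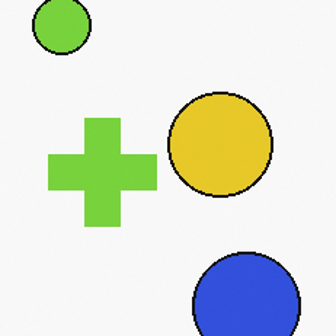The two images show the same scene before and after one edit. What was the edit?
The image was cropped to a modestly smaller region and rescaled.

The visible shapes are larger and the field of view is narrower; shapes near the original edges may be partly or wholly outside the frame — a crop-and-rescale.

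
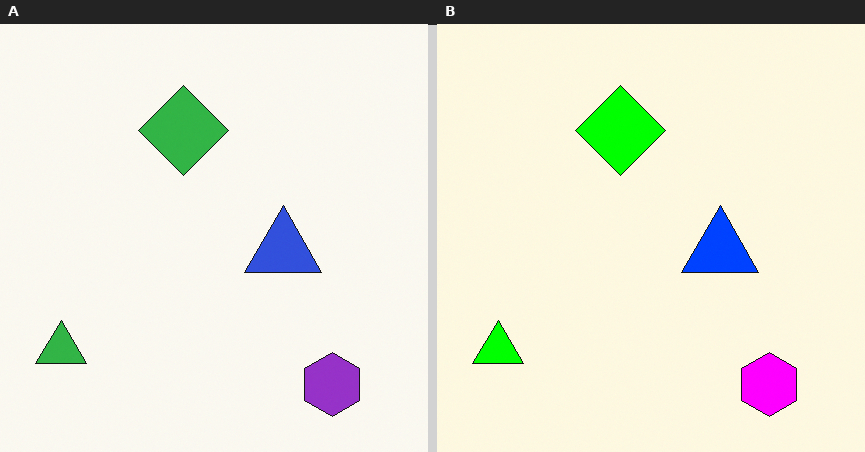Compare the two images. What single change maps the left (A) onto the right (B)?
This is the original image made much more vivid (saturation change).

All colors are more vivid — a global saturation change.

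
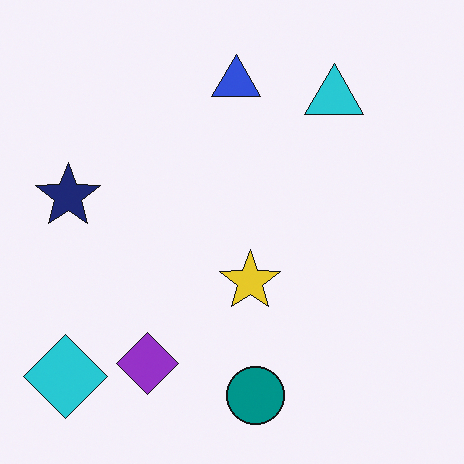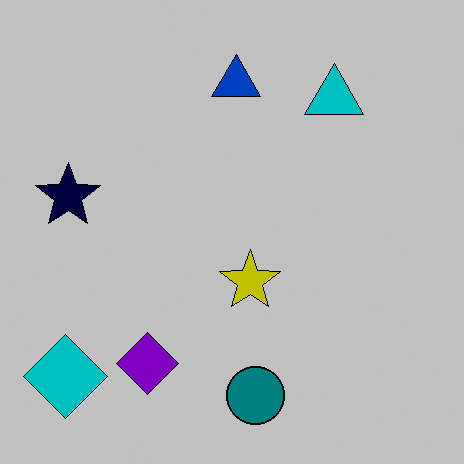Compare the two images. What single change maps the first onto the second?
Heavily posterized to just a handful of flat colors.

Each flat color has snapped to a coarser quantized level — most visibly, the near-white background has dropped to a flat grey.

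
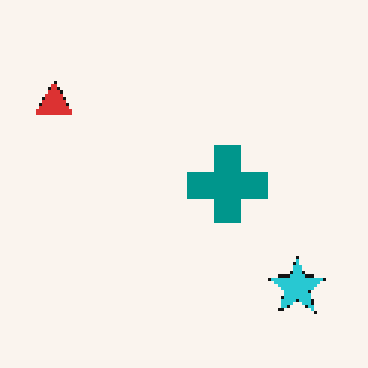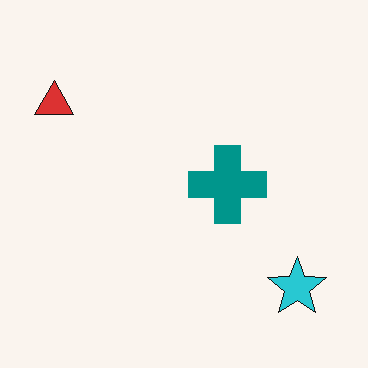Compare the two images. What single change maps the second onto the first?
It was lightly pixelated (a mild mosaic effect).

Shapes are reduced to large square blocks; fine edges and outlines are lost — a downscale-then-upscale (mosaic) effect.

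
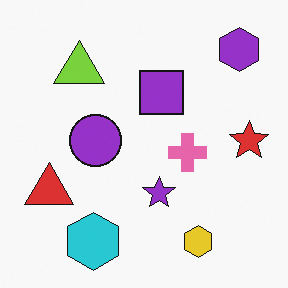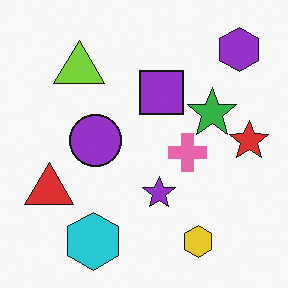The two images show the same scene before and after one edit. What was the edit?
The image was overlaid with an additional green star.

A green star appears in the second image that is absent from the first.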